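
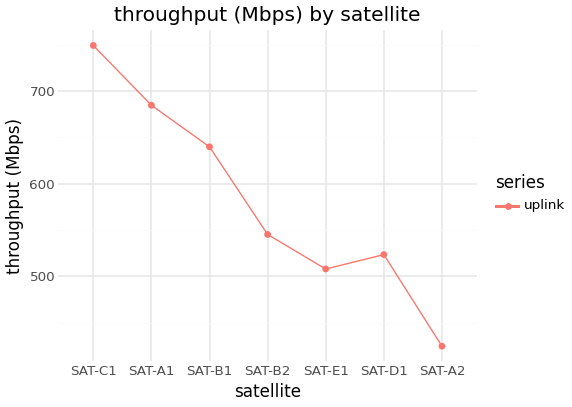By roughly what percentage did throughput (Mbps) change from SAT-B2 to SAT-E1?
≈ -9.1%

SAT-B2 ≈ 550, SAT-E1 ≈ 500; (500 − 550) / 550 ≈ -9.1%.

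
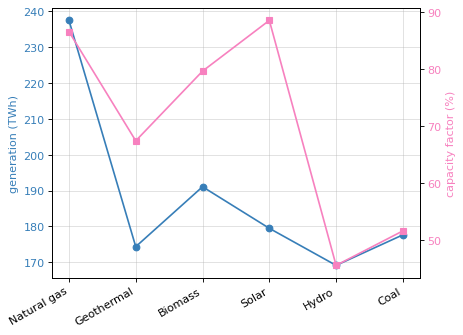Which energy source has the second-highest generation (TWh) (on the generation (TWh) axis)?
Top 3 (on the generation (TWh) axis): Natural gas ≈ 240, Biomass ≈ 190, Solar ≈ 180.

Biomass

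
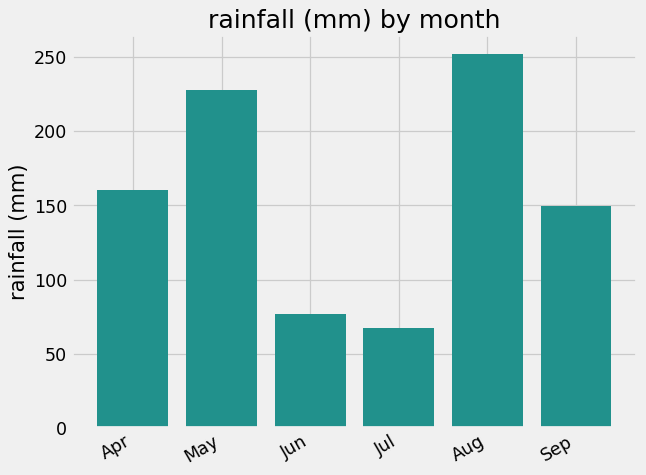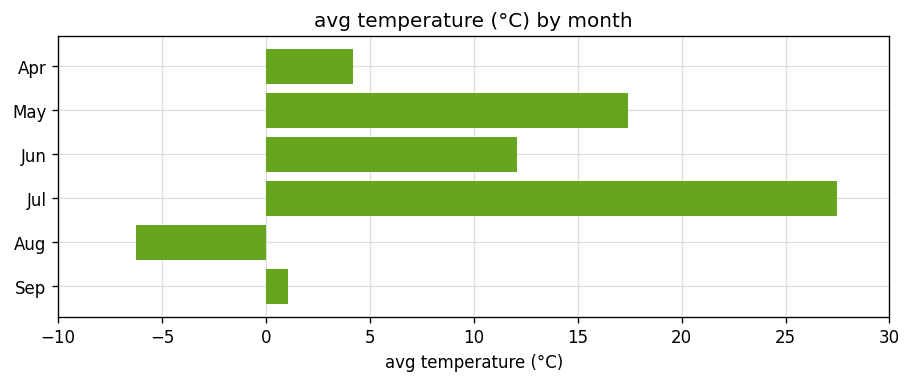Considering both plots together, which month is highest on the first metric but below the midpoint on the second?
Aug

Chart 2 median avg temperature (°C) ≈ 10; below-median months: Apr, Aug, Sep. Among those, Aug has the highest rainfall (mm) (≈ 250).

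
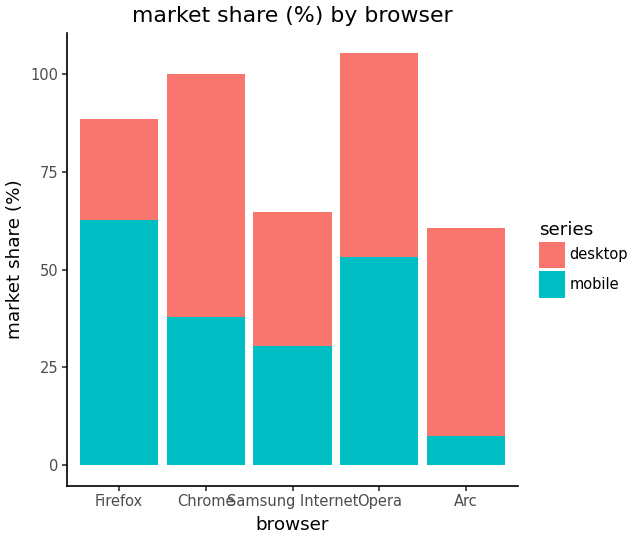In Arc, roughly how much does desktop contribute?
≈ 50

desktop top ≈ 60, bottom ≈ 10; segment ≈ 50.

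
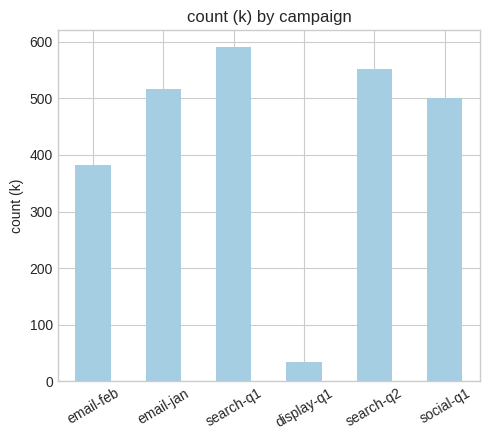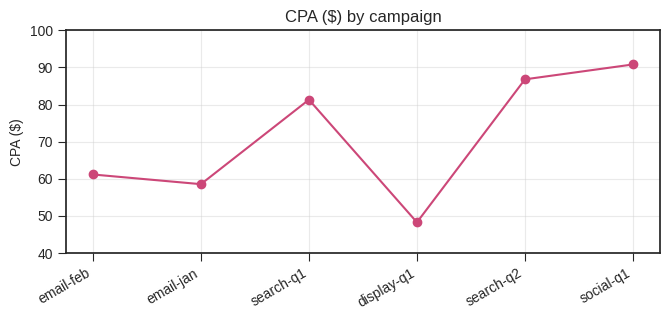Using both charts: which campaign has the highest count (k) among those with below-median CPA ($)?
email-jan

Chart 2 median CPA ($) ≈ 70; below-median campaigns: email-feb, email-jan, display-q1. Among those, email-jan has the highest count (k) (≈ 500).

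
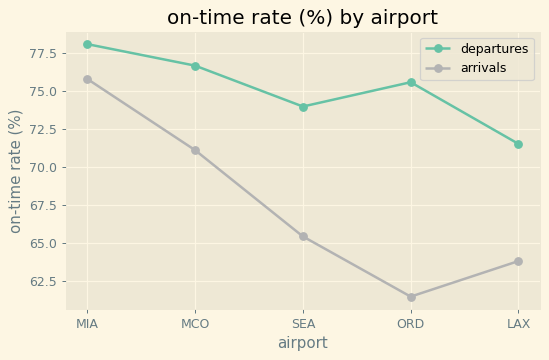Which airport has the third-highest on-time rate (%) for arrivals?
SEA

Top 4 for arrivals: MIA ≈ 76, MCO ≈ 72, SEA ≈ 66, LAX ≈ 64.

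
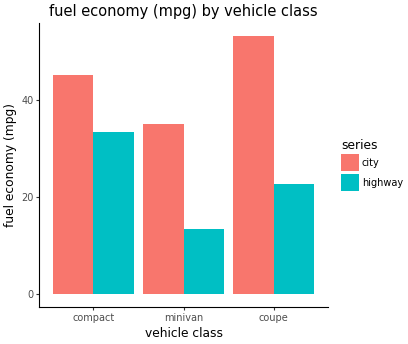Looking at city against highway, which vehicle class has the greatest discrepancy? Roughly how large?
coupe: city ≈ 55, highway ≈ 25 → gap ≈ 30. Next-largest (minivan) is only ≈ 20.

coupe, ≈ 30 mpg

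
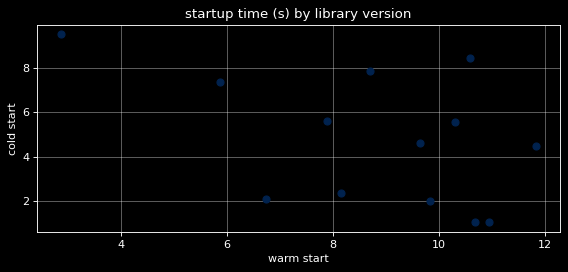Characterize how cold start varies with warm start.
Points are negatively correlated; moderate (|r| ≈ 0.5).

negative, moderate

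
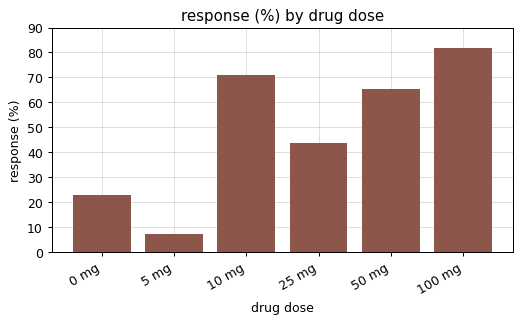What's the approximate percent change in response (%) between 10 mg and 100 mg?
≈ +14.3%

10 mg ≈ 70, 100 mg ≈ 80; (80 − 70) / 70 ≈ +14.3%.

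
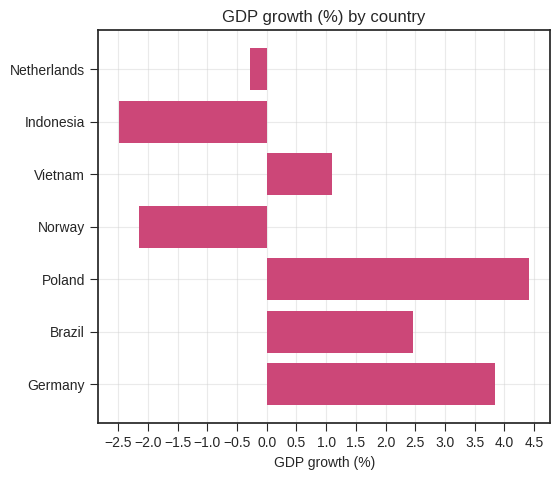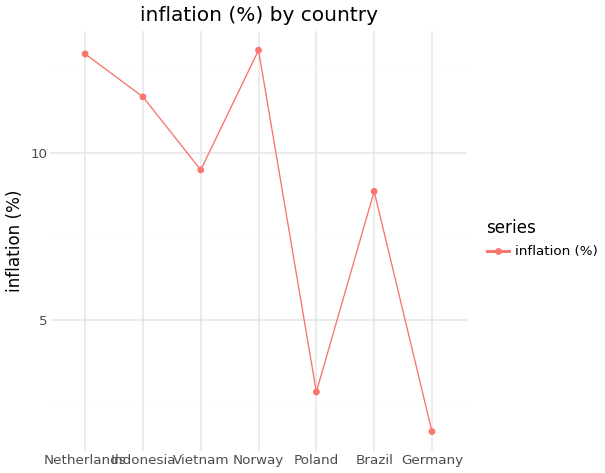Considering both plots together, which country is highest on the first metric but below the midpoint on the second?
Chart 2 median inflation (%) ≈ 10; below-median countries: Poland, Brazil, Germany. Among those, Poland has the highest GDP growth (%) (≈ 4.5).

Poland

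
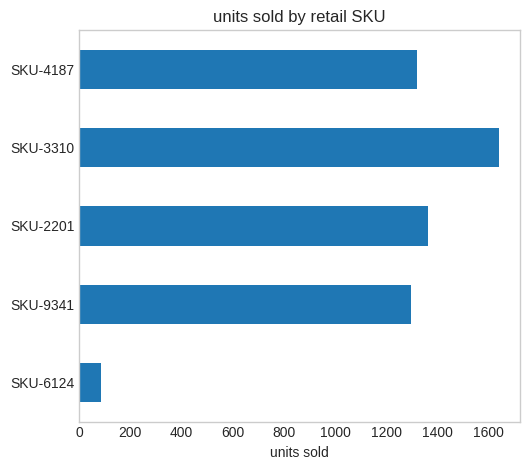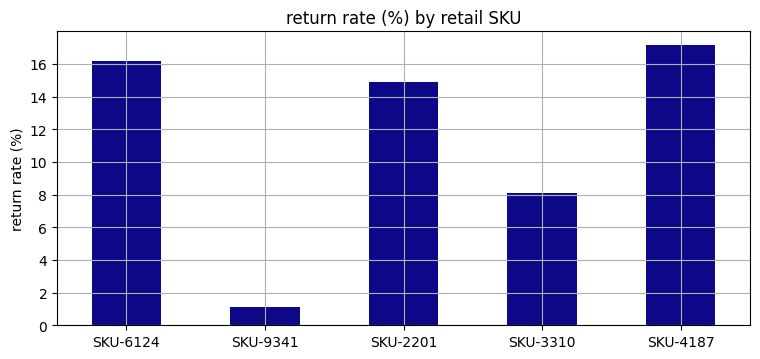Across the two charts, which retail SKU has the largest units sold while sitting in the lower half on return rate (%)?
Chart 2 median return rate (%) ≈ 14; below-median retail SKUs: SKU-9341, SKU-3310. Among those, SKU-3310 has the highest units sold (≈ 1600).

SKU-3310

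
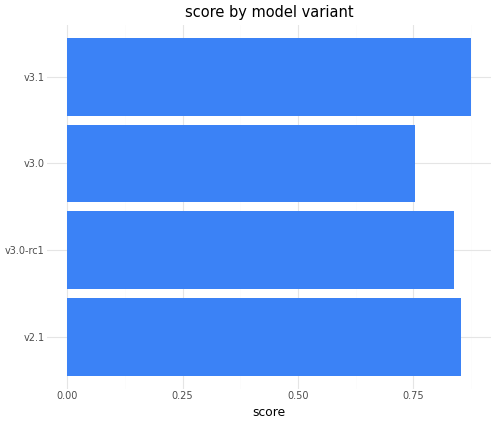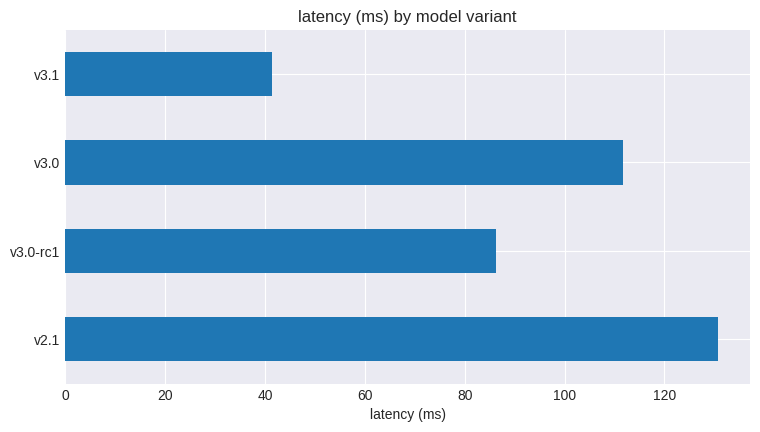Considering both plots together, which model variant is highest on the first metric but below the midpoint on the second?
v3.1

Chart 2 median latency (ms) ≈ 100; below-median model variants: v3.0-rc1, v3.1. Among those, v3.1 has the highest score (≈ 0.9).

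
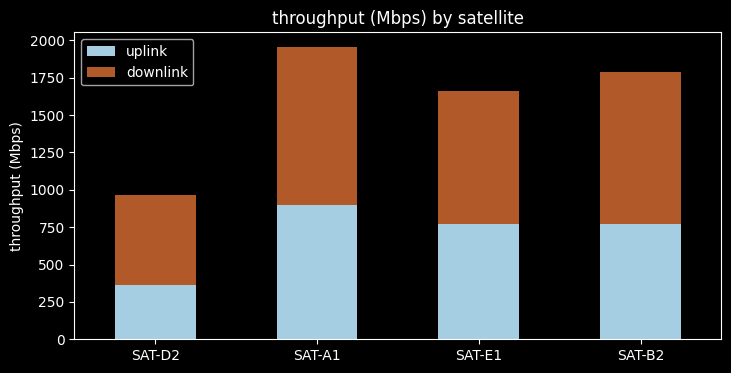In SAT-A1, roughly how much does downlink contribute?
downlink top ≈ 2000, bottom ≈ 800; segment ≈ 1200.

≈ 1200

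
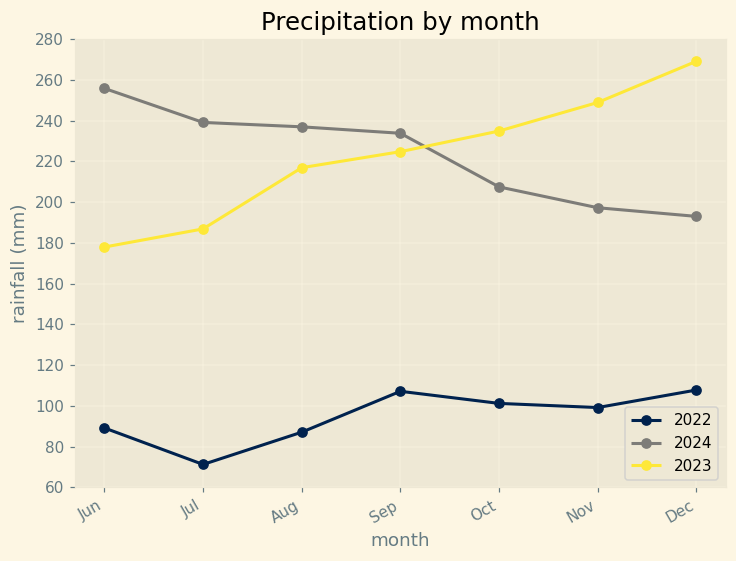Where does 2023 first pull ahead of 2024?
Sep: 2023 ≈ 220 vs 2024 ≈ 240 (not yet); Oct: 2023 ≈ 240 vs 2024 ≈ 200 (first crossover).

Oct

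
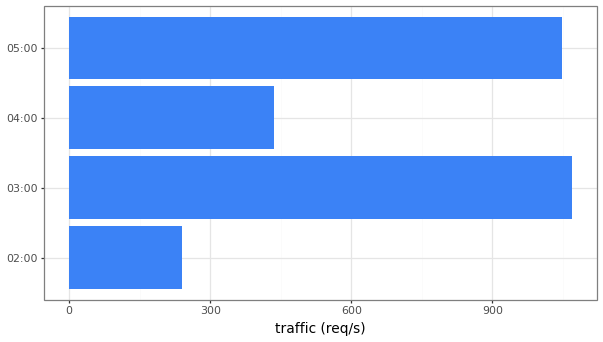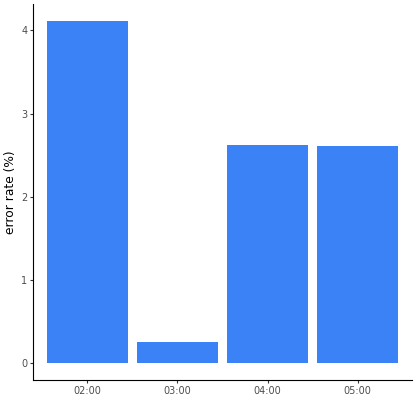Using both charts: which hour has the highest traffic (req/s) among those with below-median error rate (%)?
03:00

Chart 2 median error rate (%) ≈ 2.5; below-median hours: 03:00, 05:00. Among those, 03:00 has the highest traffic (req/s) (≈ 1100).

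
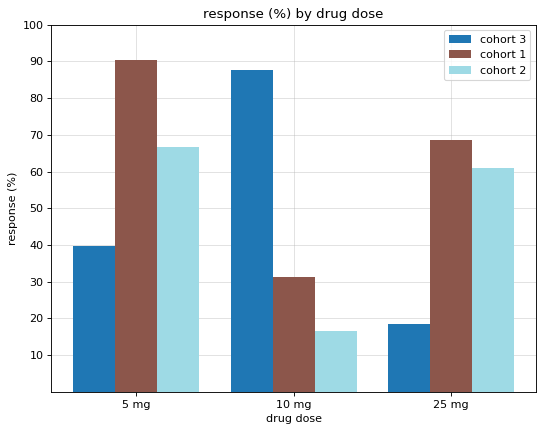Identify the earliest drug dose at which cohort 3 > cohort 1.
5 mg: cohort 3 ≈ 40 vs cohort 1 ≈ 90 (not yet); 10 mg: cohort 3 ≈ 90 vs cohort 1 ≈ 30 (first crossover).

10 mg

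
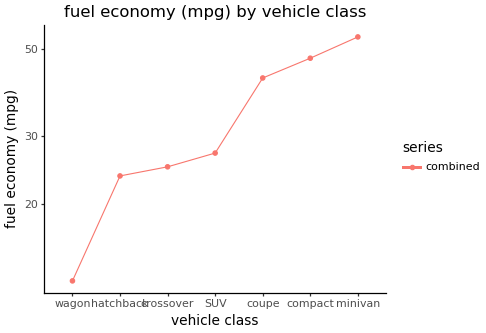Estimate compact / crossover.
compact ≈ 45, crossover ≈ 25; 45/25 ≈ 1.8.

≈ 1.8×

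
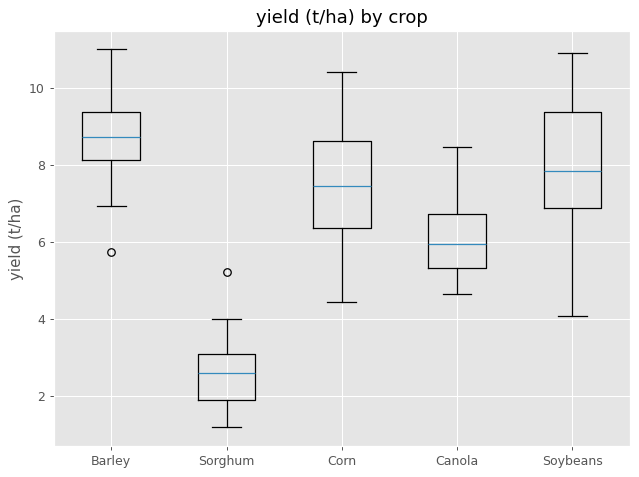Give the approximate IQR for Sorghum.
Q3 ≈ 3.0, Q1 ≈ 2.0; IQR ≈ 1.0.

≈ 1.0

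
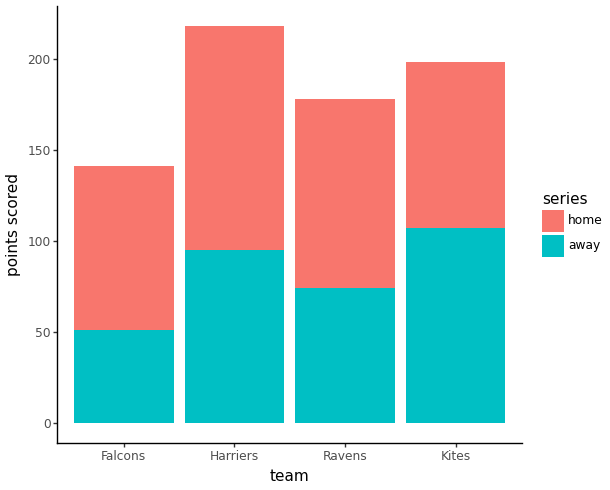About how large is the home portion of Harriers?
≈ 120

home top ≈ 220, bottom ≈ 100; segment ≈ 120.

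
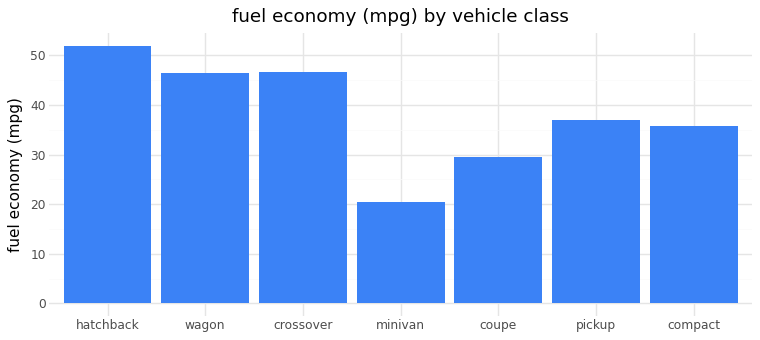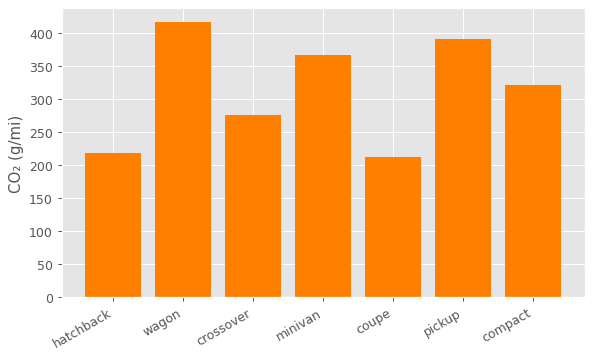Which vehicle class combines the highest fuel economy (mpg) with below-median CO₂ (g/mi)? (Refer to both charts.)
hatchback

Chart 2 median CO₂ (g/mi) ≈ 300; below-median vehicle classes: hatchback, crossover, coupe. Among those, hatchback has the highest fuel economy (mpg) (≈ 50).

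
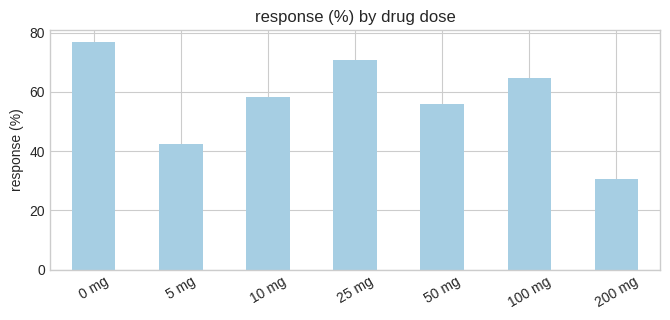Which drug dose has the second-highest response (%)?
Top 3: 0 mg ≈ 80, 25 mg ≈ 70, 100 mg ≈ 60.

25 mg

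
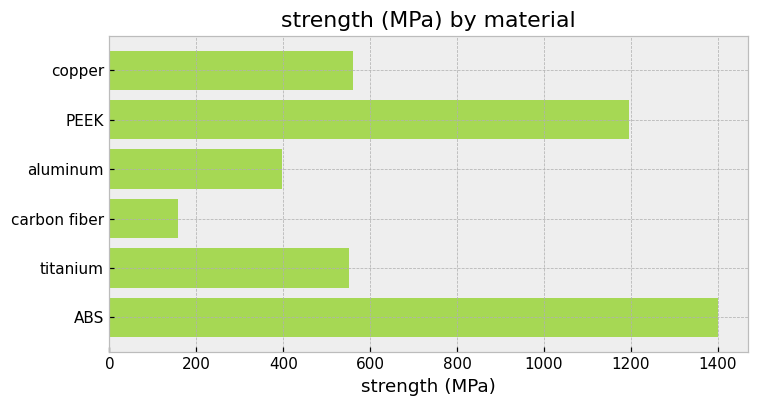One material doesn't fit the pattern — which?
ABS ≈ 1400; the rest sit between ≈ 200 and ≈ 1200.

ABS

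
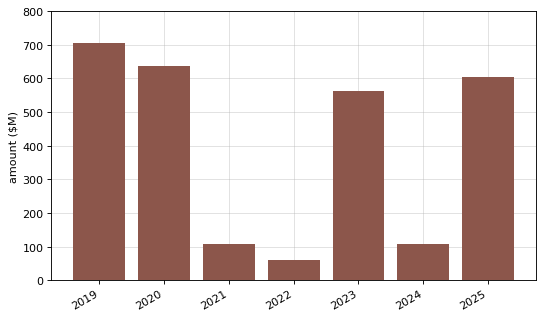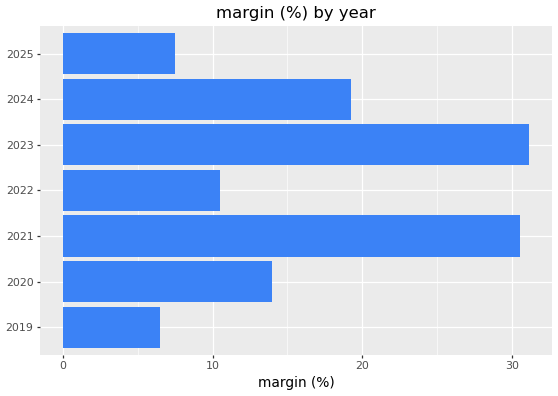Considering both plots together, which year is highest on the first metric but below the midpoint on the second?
2019

Chart 2 median margin (%) ≈ 15; below-median years: 2019, 2022, 2025. Among those, 2019 has the highest amount ($M) (≈ 700).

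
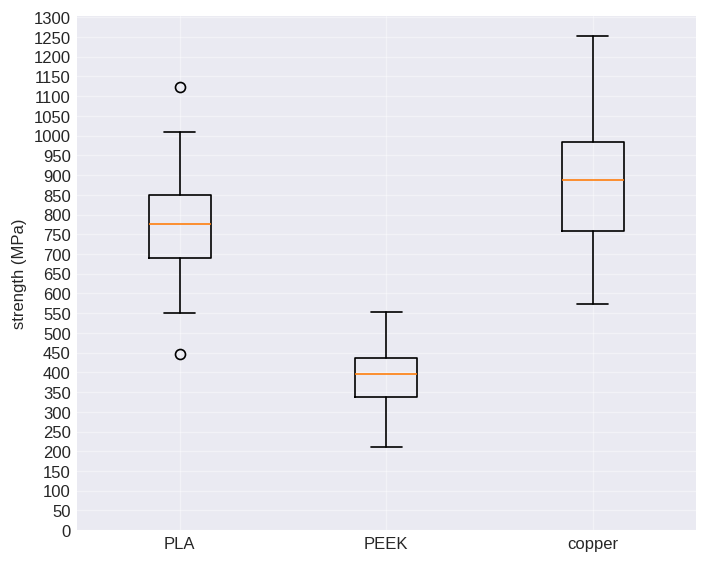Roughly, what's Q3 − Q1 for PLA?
Q3 ≈ 850, Q1 ≈ 700; IQR ≈ 150.

≈ 150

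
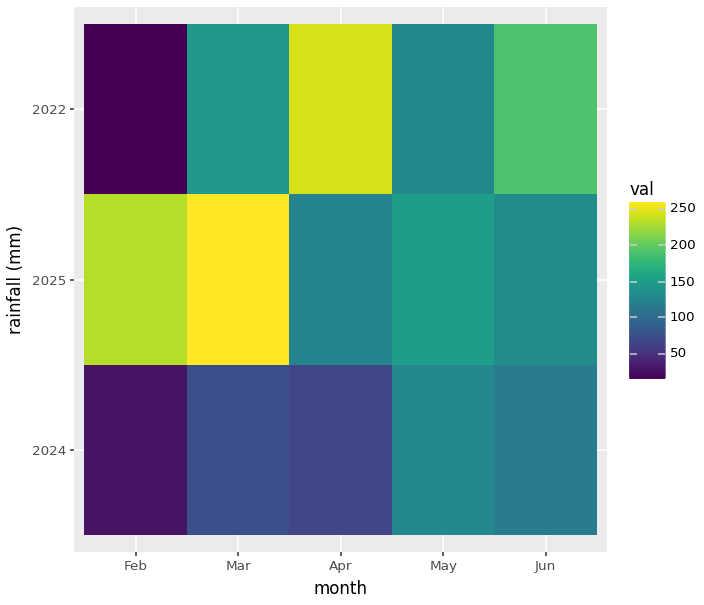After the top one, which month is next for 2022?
Top 3 for 2022: Apr ≈ 250, Jun ≈ 200, Mar ≈ 150.

Jun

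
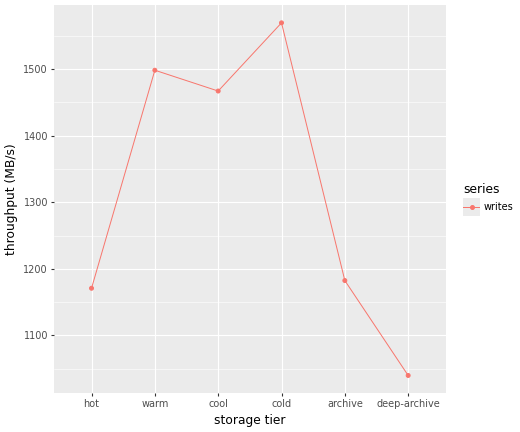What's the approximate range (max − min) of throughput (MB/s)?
≈ 500

Max cold ≈ 1550, min deep-archive ≈ 1050; range ≈ 500.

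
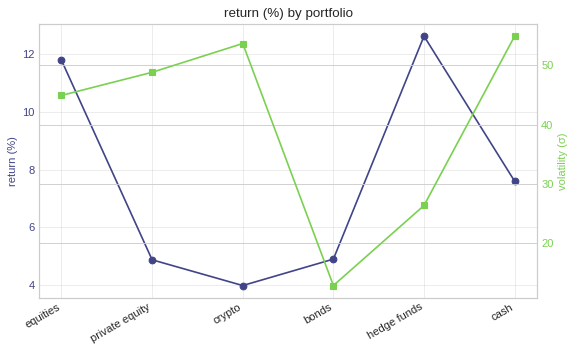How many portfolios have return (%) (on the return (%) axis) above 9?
Above 9: equities, hedge funds.

2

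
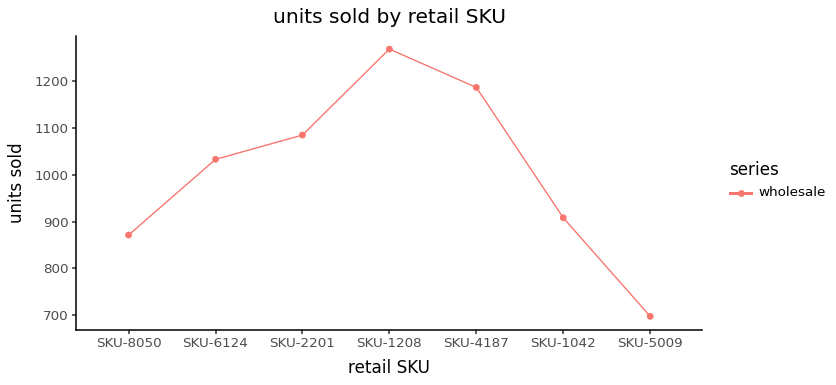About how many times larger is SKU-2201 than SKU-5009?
SKU-2201 ≈ 1100, SKU-5009 ≈ 700; 1100/700 ≈ 1.57.

≈ 1.57×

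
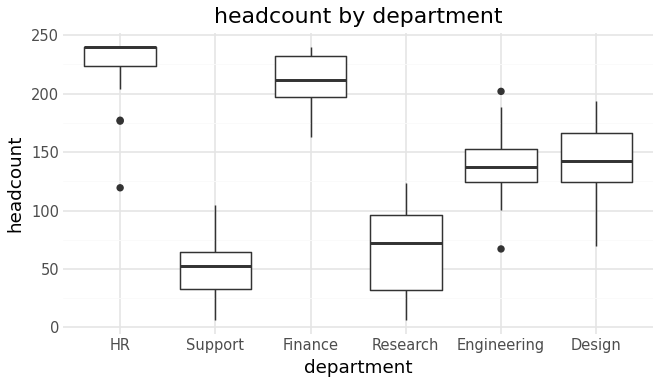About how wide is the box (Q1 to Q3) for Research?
Q3 ≈ 100, Q1 ≈ 40; IQR ≈ 60.

≈ 60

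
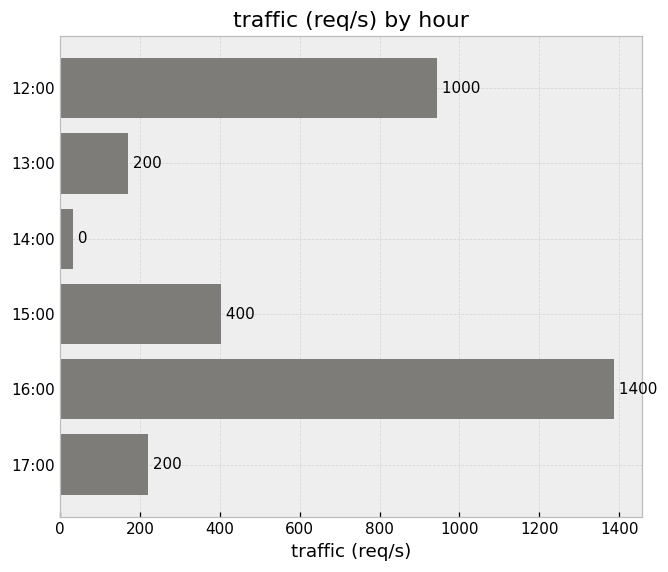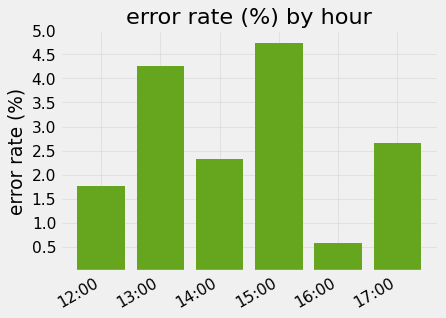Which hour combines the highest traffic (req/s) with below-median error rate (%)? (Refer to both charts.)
16:00

Chart 2 median error rate (%) ≈ 2.5; below-median hours: 12:00, 14:00, 16:00. Among those, 16:00 has the highest traffic (req/s) (≈ 1400).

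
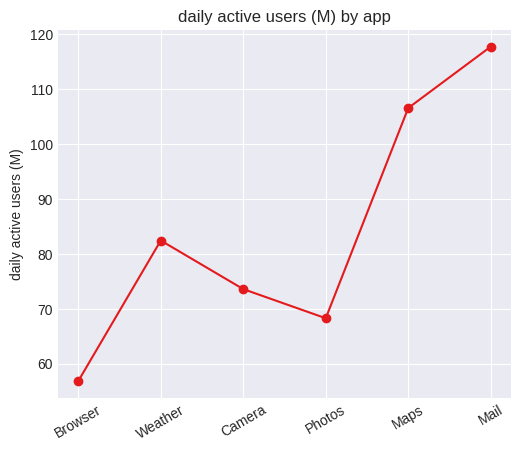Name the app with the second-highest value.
Maps

Top 3: Mail ≈ 120, Maps ≈ 110, Weather ≈ 80.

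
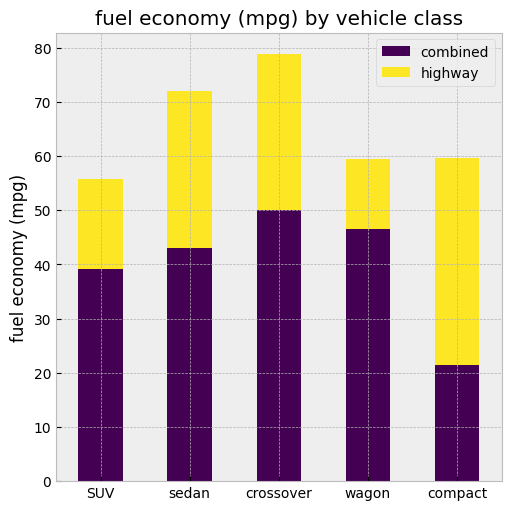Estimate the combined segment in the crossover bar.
combined top ≈ 50, bottom ≈ 0; segment ≈ 50.

≈ 50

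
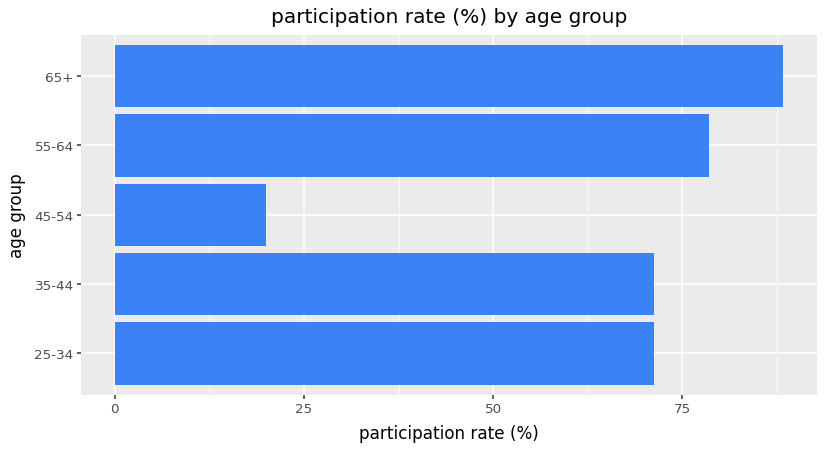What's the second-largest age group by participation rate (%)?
Top 3: 65+ ≈ 90, 55-64 ≈ 80, 25-34 ≈ 70.

55-64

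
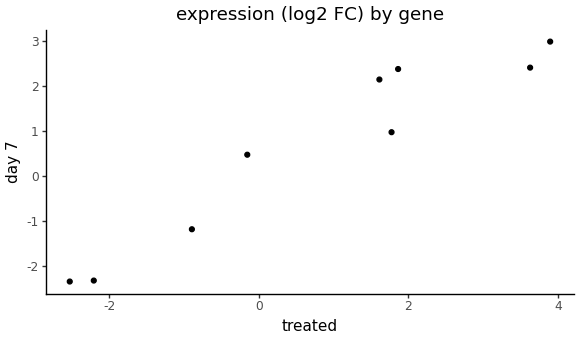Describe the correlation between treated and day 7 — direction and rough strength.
positive, strong

Points are positively correlated; strong (|r| ≈ 1.0).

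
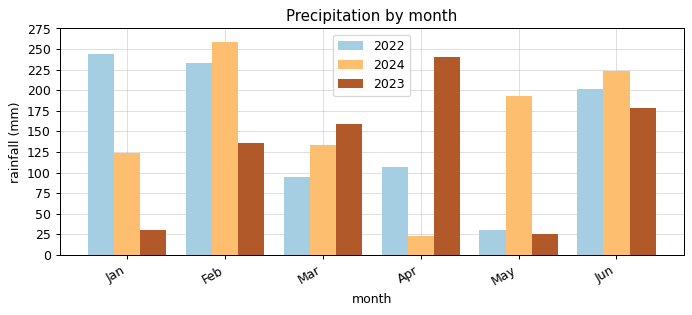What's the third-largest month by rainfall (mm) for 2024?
Top 4 for 2024: Feb ≈ 250, Jun ≈ 225, May ≈ 200, Mar ≈ 125.

May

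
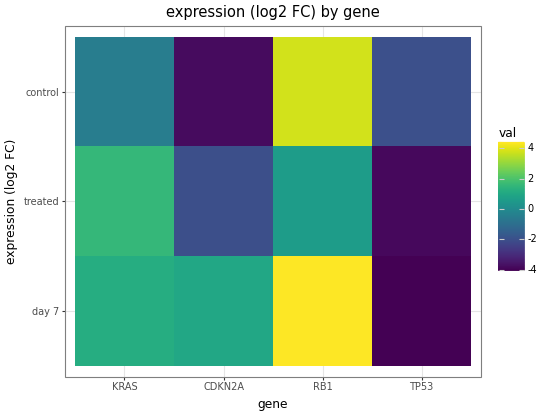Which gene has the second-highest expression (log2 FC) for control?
Top 3 for control: RB1 ≈ 4, KRAS ≈ 0, TP53 ≈ -2.

KRAS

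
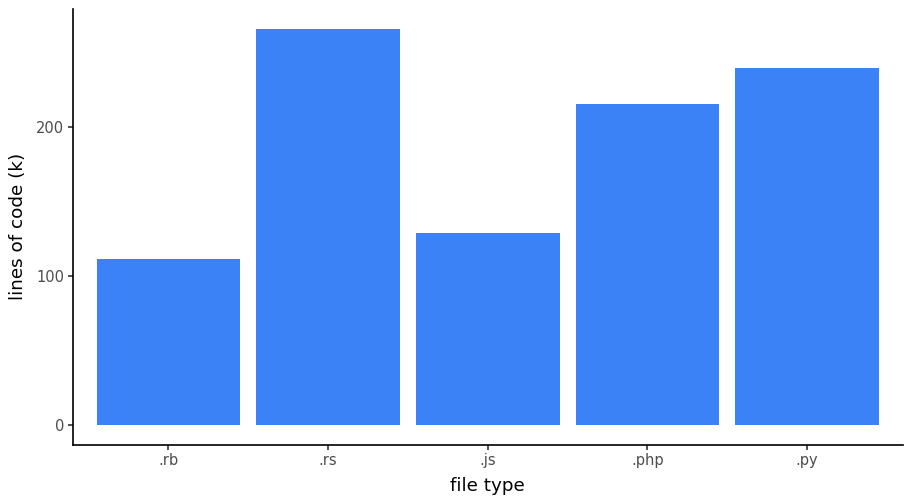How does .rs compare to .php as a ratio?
≈ 1.22×

.rs ≈ 275, .php ≈ 225; 275/225 ≈ 1.22.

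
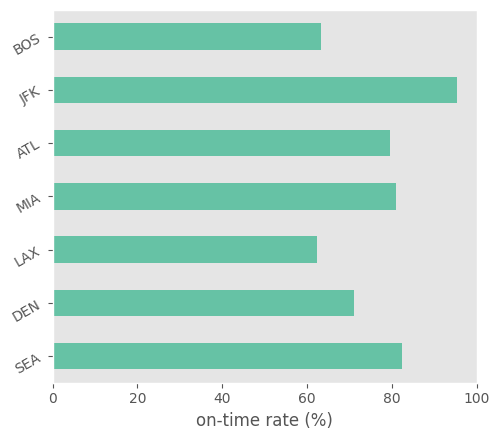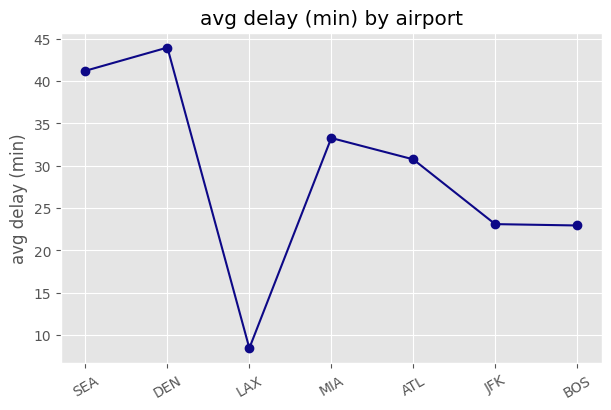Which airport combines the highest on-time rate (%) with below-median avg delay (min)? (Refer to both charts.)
Chart 2 median avg delay (min) ≈ 30; below-median airports: LAX, JFK, BOS. Among those, JFK has the highest on-time rate (%) (≈ 100).

JFK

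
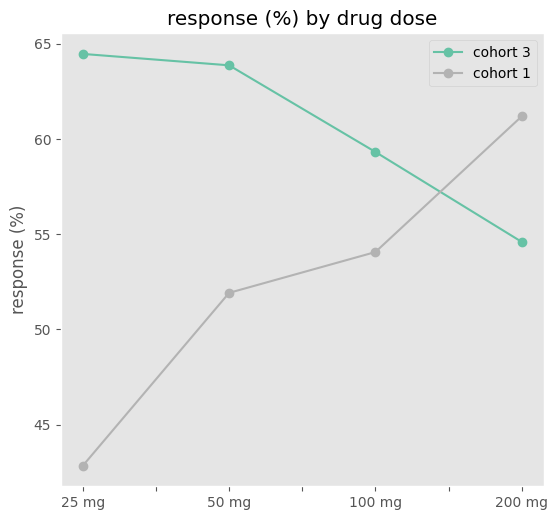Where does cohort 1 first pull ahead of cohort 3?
200 mg

100 mg: cohort 1 ≈ 54 vs cohort 3 ≈ 60 (not yet); 200 mg: cohort 1 ≈ 62 vs cohort 3 ≈ 54 (first crossover).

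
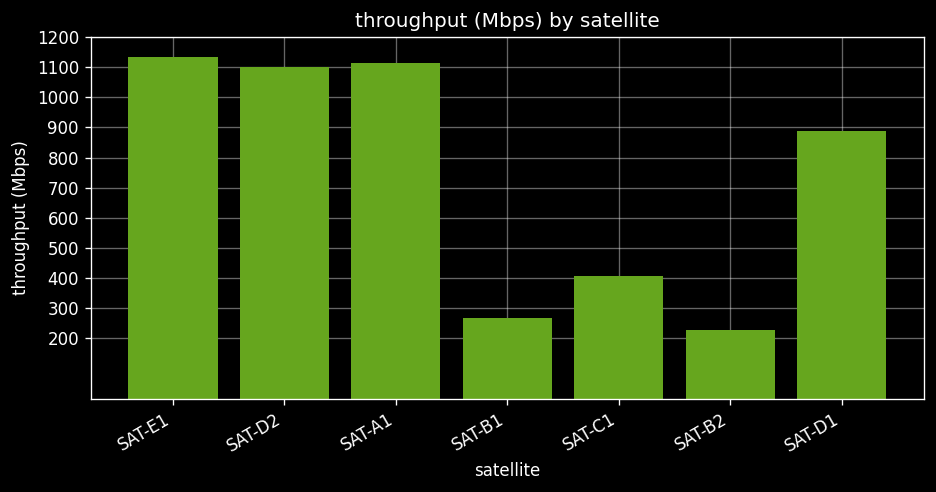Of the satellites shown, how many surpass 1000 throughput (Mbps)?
3

Above 1000: SAT-E1, SAT-D2, SAT-A1.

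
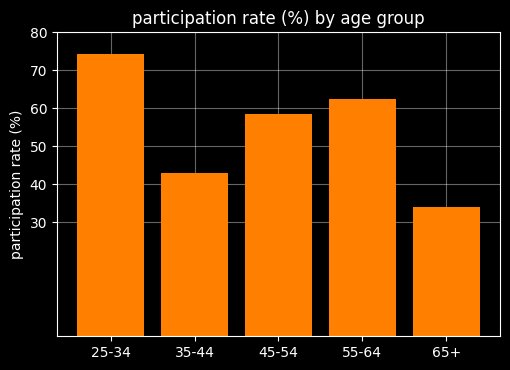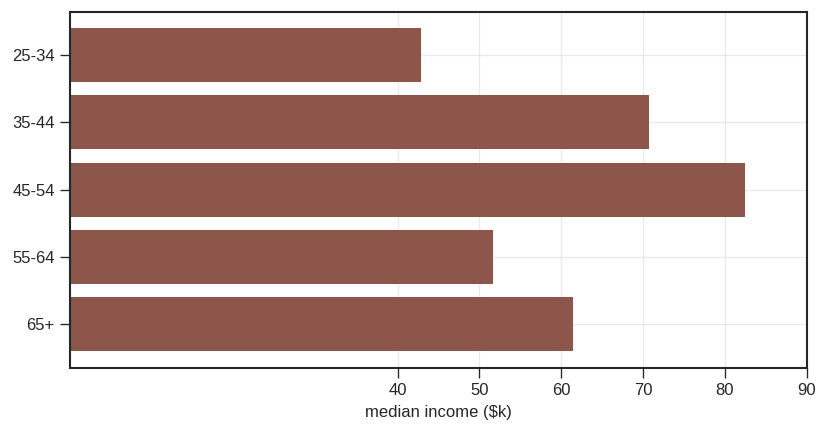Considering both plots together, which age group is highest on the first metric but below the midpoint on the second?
25-34

Chart 2 median median income ($k) ≈ 60; below-median age groups: 25-34, 55-64. Among those, 25-34 has the highest participation rate (%) (≈ 70).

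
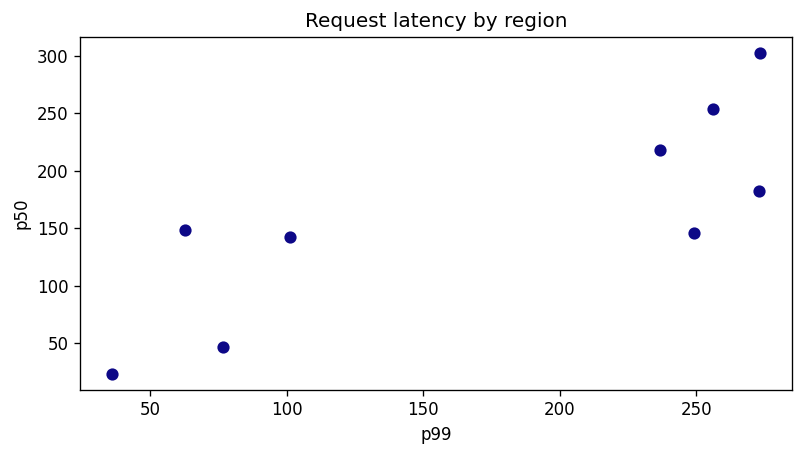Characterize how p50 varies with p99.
positive, strong

Points are positively correlated; strong (|r| ≈ 0.8).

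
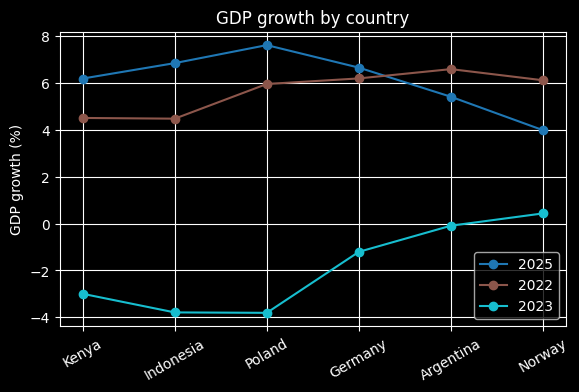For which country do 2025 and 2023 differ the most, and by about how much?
Poland, ≈ 12 %

Poland: 2025 ≈ 8, 2023 ≈ -4 → gap ≈ 12. Next-largest (Indonesia) is only ≈ 11.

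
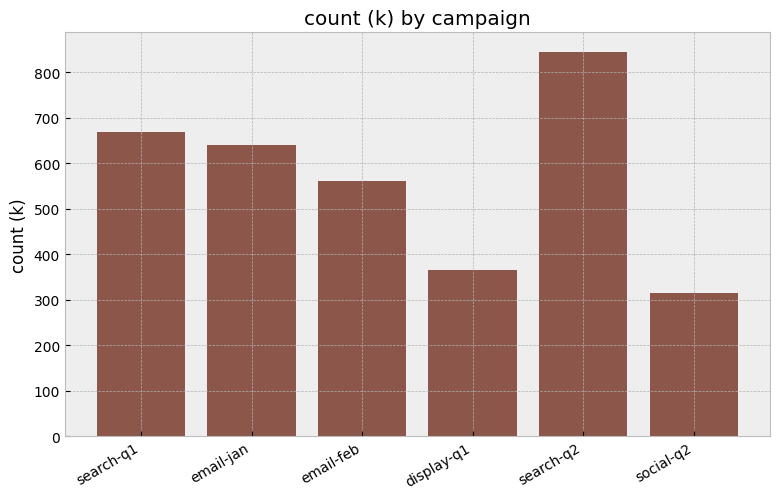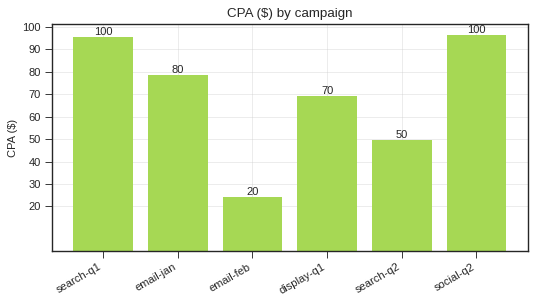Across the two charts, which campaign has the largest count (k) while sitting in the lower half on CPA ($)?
Chart 2 median CPA ($) ≈ 70; below-median campaigns: email-feb, display-q1, search-q2. Among those, search-q2 has the highest count (k) (≈ 800).

search-q2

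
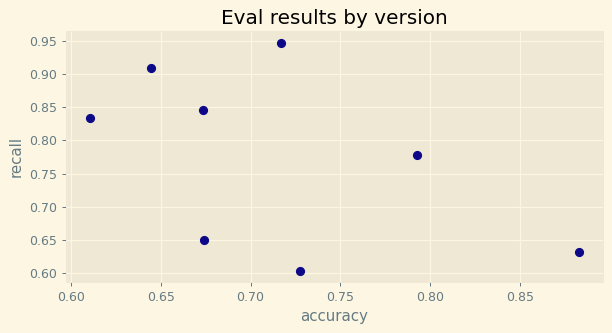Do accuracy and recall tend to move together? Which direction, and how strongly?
Points are negatively correlated; moderate (|r| ≈ 0.5).

negative, moderate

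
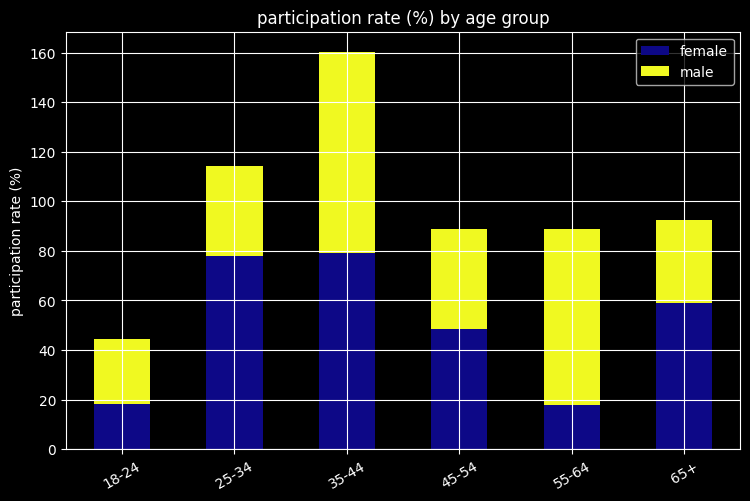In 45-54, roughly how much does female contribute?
female top ≈ 40, bottom ≈ 0; segment ≈ 40.

≈ 40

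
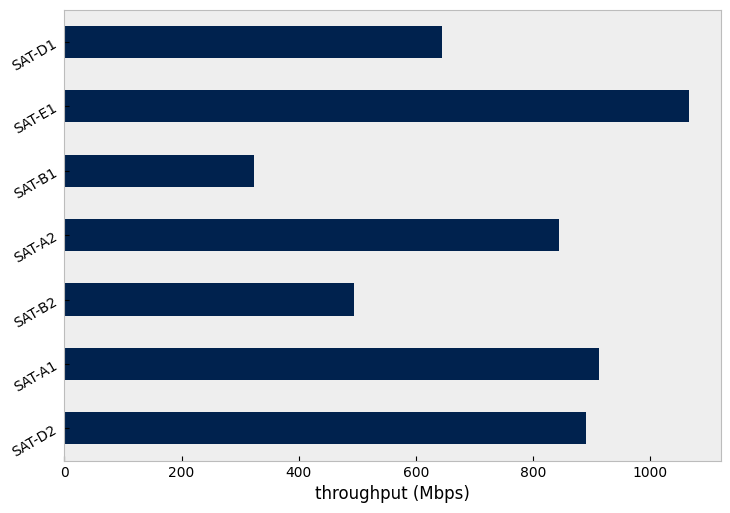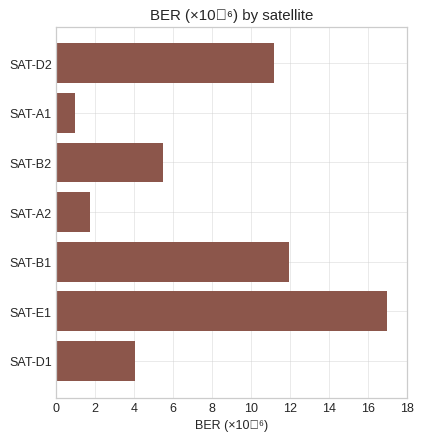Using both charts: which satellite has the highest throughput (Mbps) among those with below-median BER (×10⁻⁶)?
Chart 2 median BER (×10⁻⁶) ≈ 6; below-median satellites: SAT-A1, SAT-A2, SAT-D1. Among those, SAT-A1 has the highest throughput (Mbps) (≈ 900).

SAT-A1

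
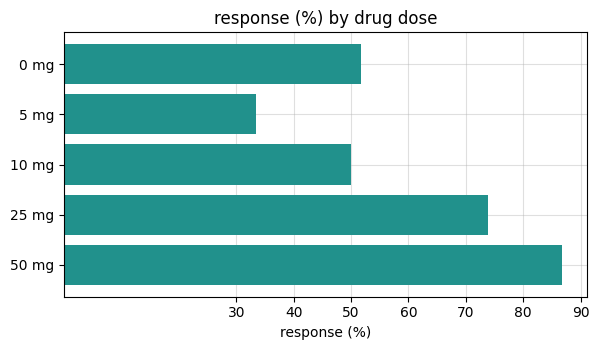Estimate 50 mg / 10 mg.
50 mg ≈ 90, 10 mg ≈ 50; 90/50 ≈ 1.8.

≈ 1.8×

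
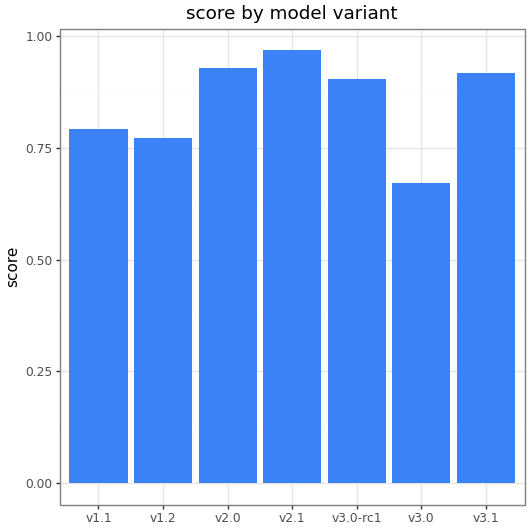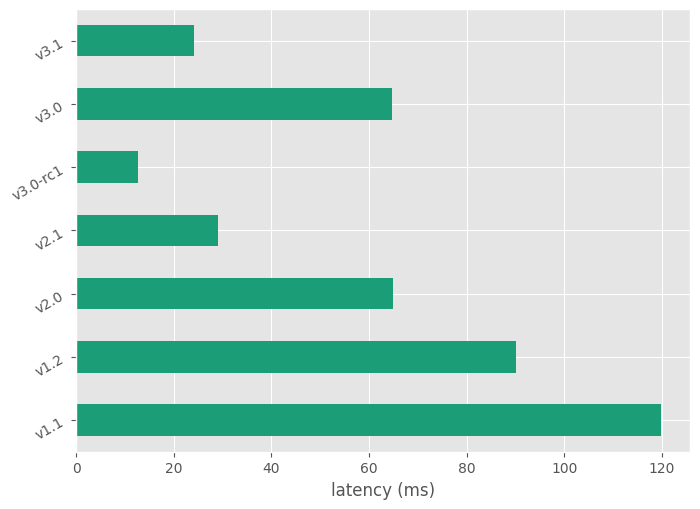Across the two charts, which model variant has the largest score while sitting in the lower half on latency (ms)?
Chart 2 median latency (ms) ≈ 60; below-median model variants: v2.1, v3.0-rc1, v3.1. Among those, v2.1 has the highest score (≈ 1).

v2.1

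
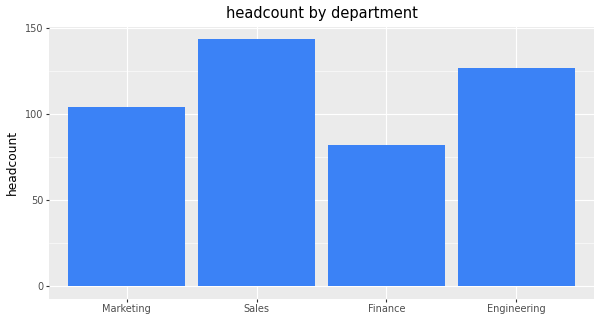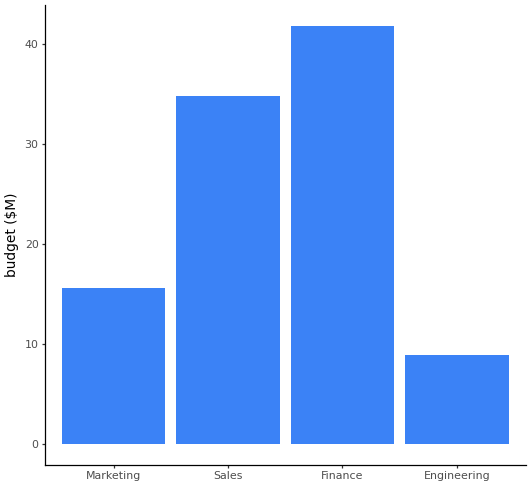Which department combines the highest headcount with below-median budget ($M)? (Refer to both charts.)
Chart 2 median budget ($M) ≈ 25; below-median departments: Marketing, Engineering. Among those, Engineering has the highest headcount (≈ 120).

Engineering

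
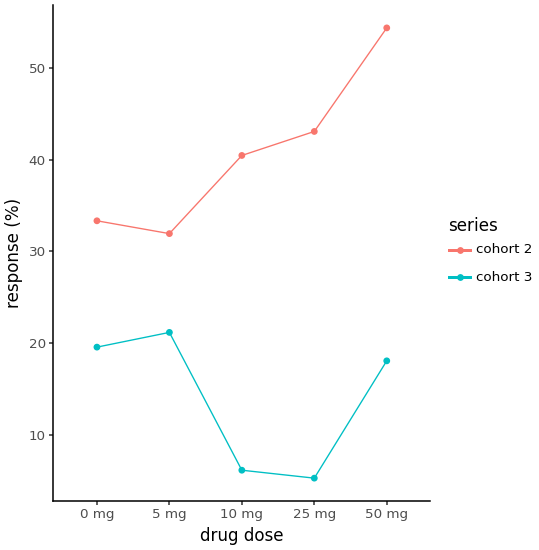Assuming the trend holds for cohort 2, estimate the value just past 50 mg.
Last three: 40, 45, 55 → slope ≈ 7.5/step → next ≈ 62.5.

≈ 62.5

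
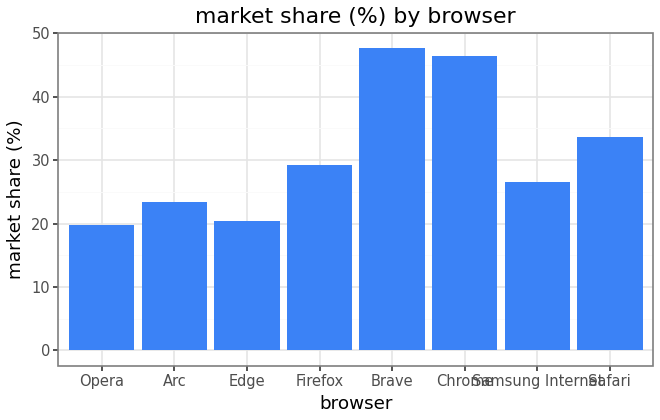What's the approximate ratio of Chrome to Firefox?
Chrome ≈ 45, Firefox ≈ 30; 45/30 ≈ 1.5.

≈ 1.5×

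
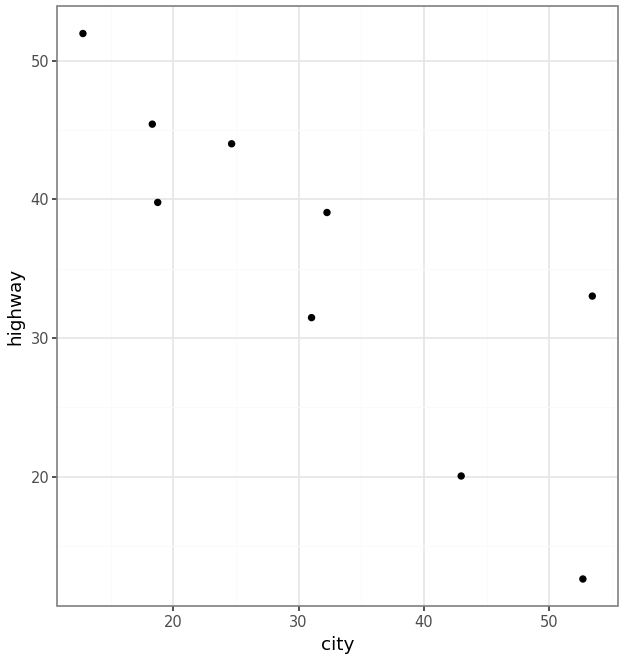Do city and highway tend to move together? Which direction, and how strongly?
negative, strong

Points are negatively correlated; strong (|r| ≈ 0.8).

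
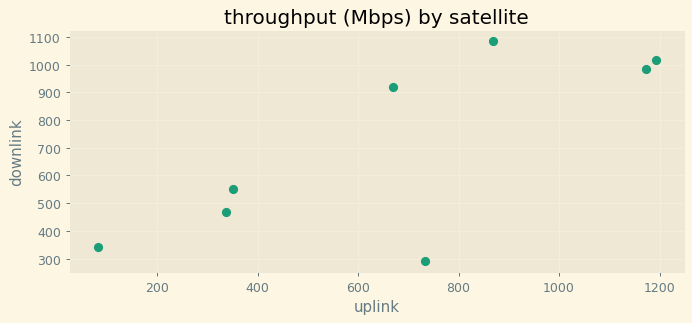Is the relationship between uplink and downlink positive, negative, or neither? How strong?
positive, strong

Points are positively correlated; strong (|r| ≈ 0.8).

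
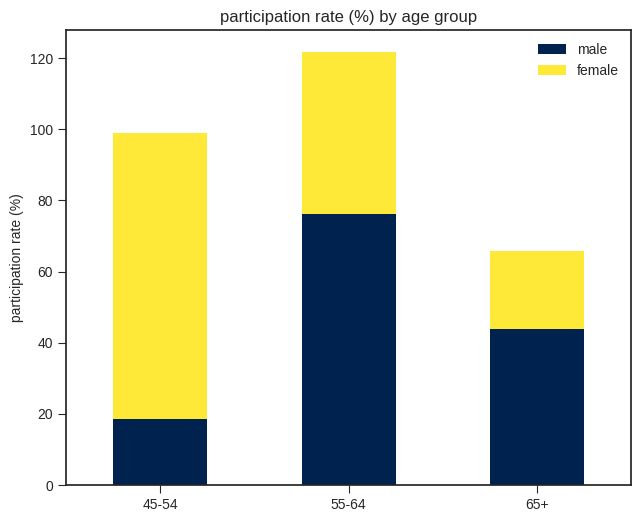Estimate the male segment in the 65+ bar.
male top ≈ 40, bottom ≈ 0; segment ≈ 40.

≈ 40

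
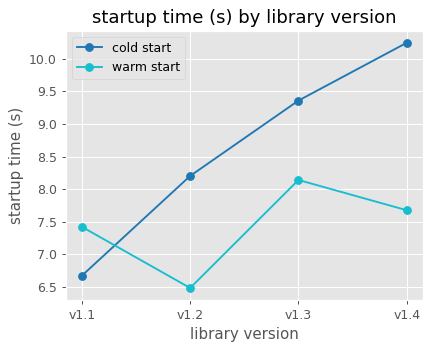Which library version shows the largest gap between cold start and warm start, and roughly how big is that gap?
v1.4: cold start ≈ 10.0, warm start ≈ 7.5 → gap ≈ 2.5. Next-largest (v1.2) is only ≈ 1.5.

v1.4, ≈ 2.5 s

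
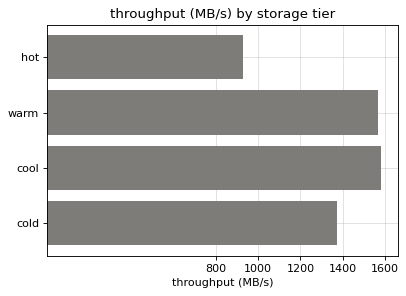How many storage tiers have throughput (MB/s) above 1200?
Above 1200: warm, cool, cold.

3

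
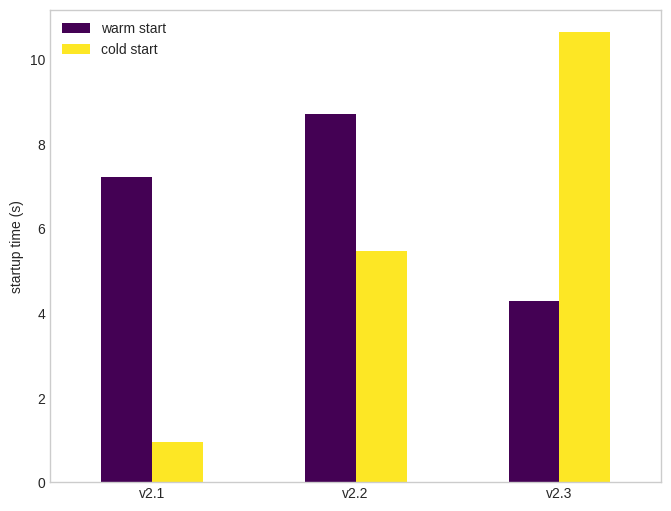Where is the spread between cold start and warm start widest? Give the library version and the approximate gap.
v2.3, ≈ 7 s

v2.3: cold start ≈ 11, warm start ≈ 4 → gap ≈ 7. Next-largest (v2.1) is only ≈ 6.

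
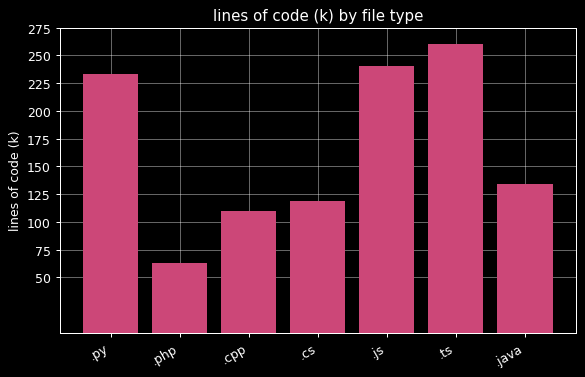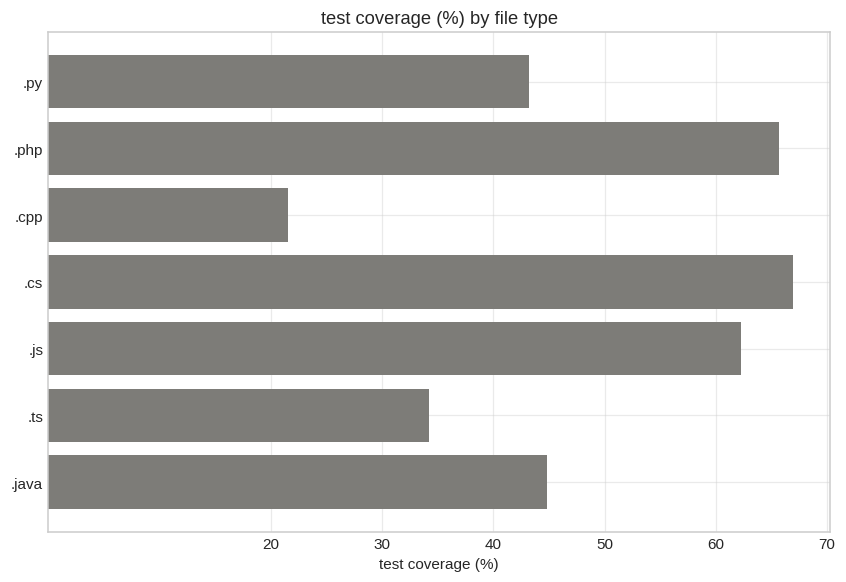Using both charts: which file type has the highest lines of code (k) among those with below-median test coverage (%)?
.ts

Chart 2 median test coverage (%) ≈ 40; below-median file types: .py, .cpp, .ts. Among those, .ts has the highest lines of code (k) (≈ 250).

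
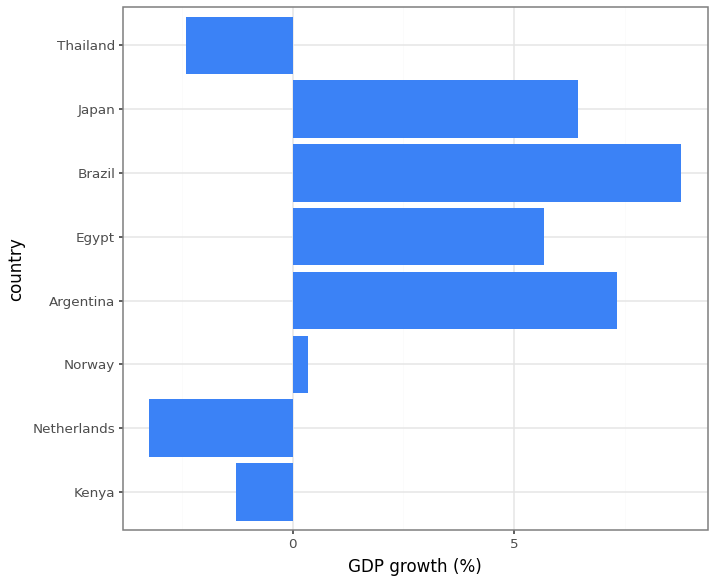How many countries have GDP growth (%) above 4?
Above 4: Argentina, Egypt, Brazil, Japan.

4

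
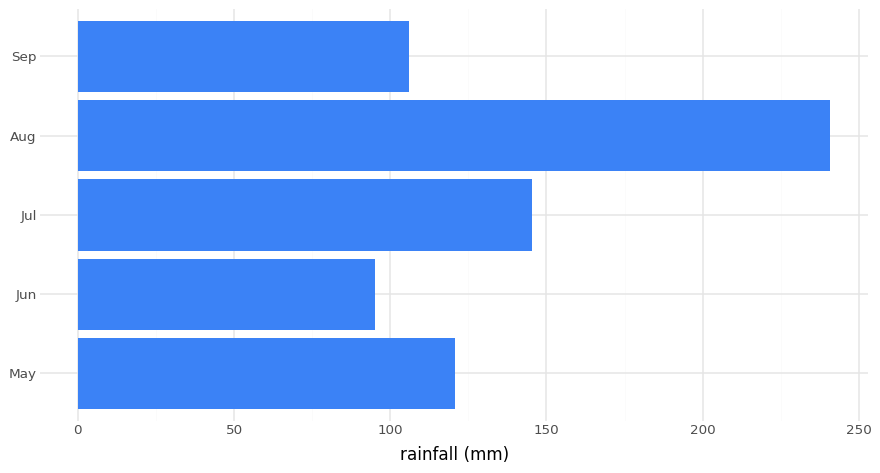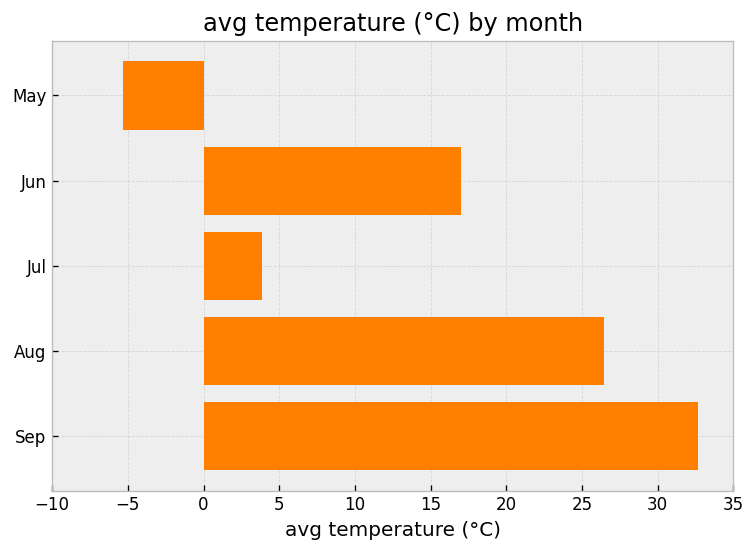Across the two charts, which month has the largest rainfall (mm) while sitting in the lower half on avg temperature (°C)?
Chart 2 median avg temperature (°C) ≈ 15; below-median months: May, Jul. Among those, Jul has the highest rainfall (mm) (≈ 150).

Jul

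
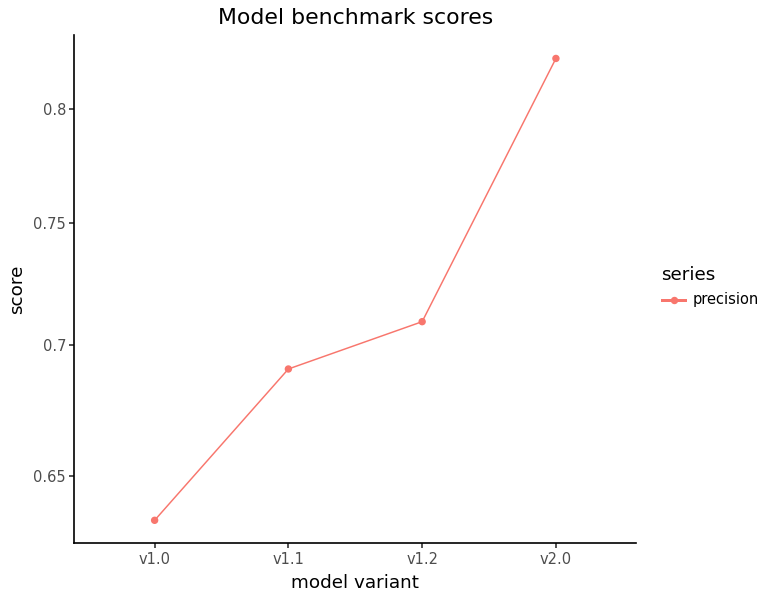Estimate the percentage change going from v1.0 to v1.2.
≈ +9.4%

v1.0 ≈ 0.64, v1.2 ≈ 0.70; (0.70 − 0.64) / 0.64 ≈ +9.4%.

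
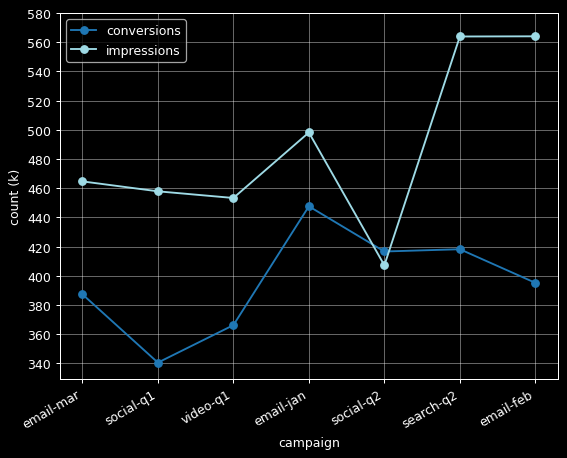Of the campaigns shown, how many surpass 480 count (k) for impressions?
3

Above 480: email-jan, search-q2, email-feb.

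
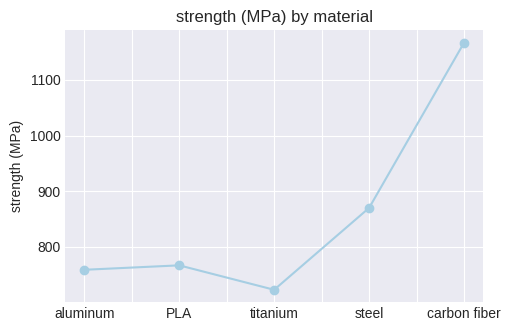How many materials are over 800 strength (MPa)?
2

Above 800: steel, carbon fiber.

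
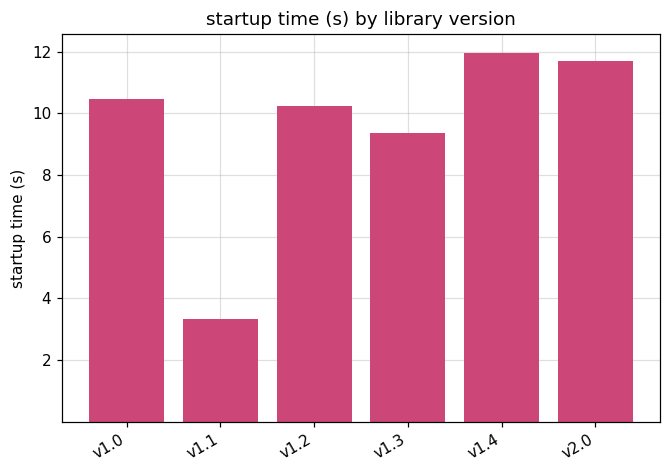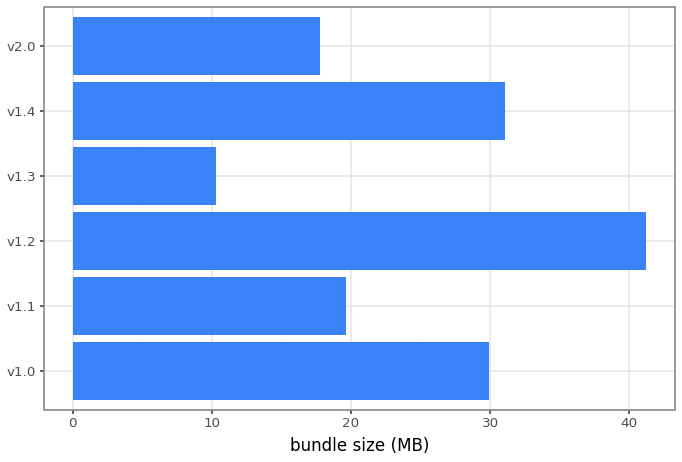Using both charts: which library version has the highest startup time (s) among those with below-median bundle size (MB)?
v2.0

Chart 2 median bundle size (MB) ≈ 25; below-median library versions: v1.1, v1.3, v2.0. Among those, v2.0 has the highest startup time (s) (≈ 12).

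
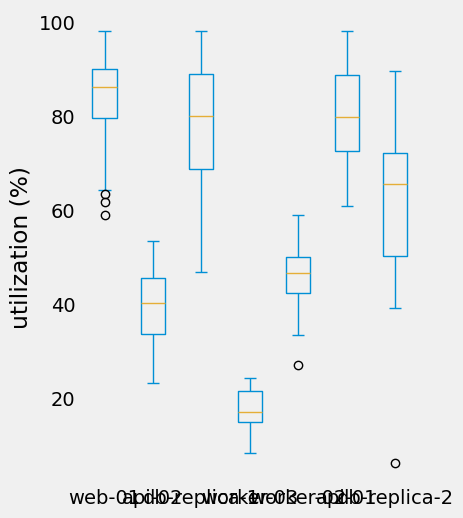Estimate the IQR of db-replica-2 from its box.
≈ 20

Q3 ≈ 70, Q1 ≈ 50; IQR ≈ 20.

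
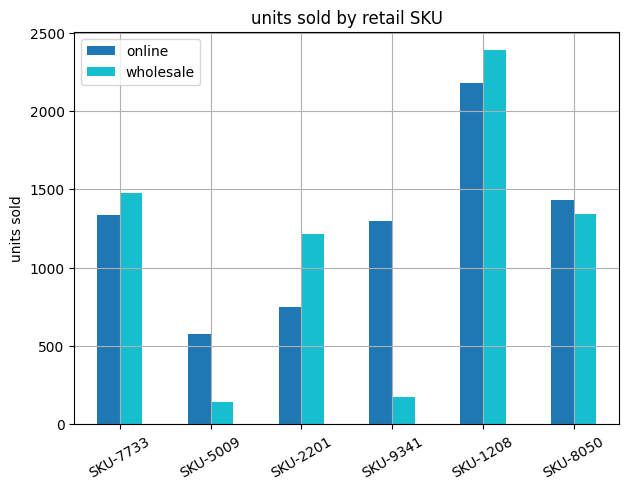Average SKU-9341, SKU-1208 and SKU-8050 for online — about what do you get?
(1200 + 2200 + 1400) / 3 ≈ 1600.

≈ 1600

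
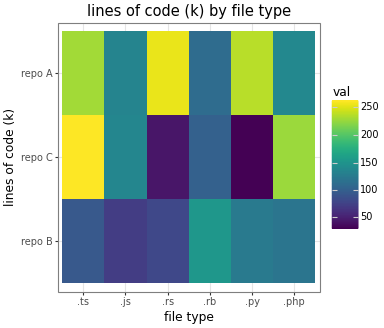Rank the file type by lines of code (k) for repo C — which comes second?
Top 3 for repo C: .ts ≈ 260, .php ≈ 220, .js ≈ 140.

.php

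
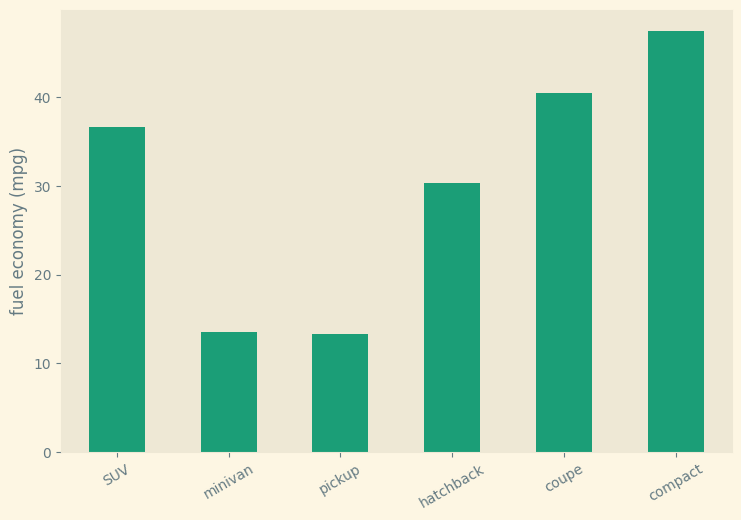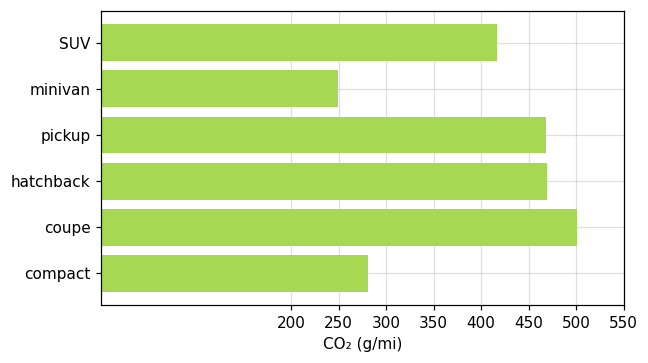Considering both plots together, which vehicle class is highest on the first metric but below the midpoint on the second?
compact

Chart 2 median CO₂ (g/mi) ≈ 450; below-median vehicle classes: SUV, minivan, compact. Among those, compact has the highest fuel economy (mpg) (≈ 50).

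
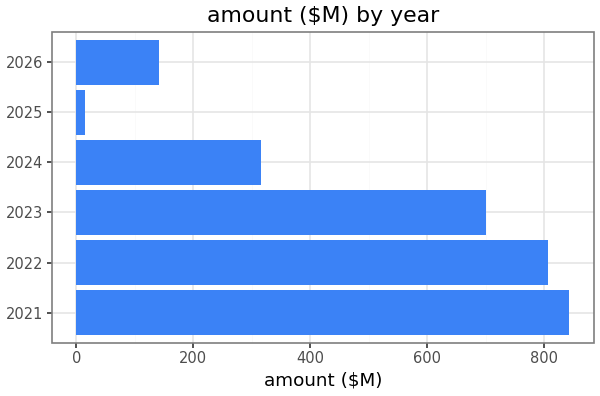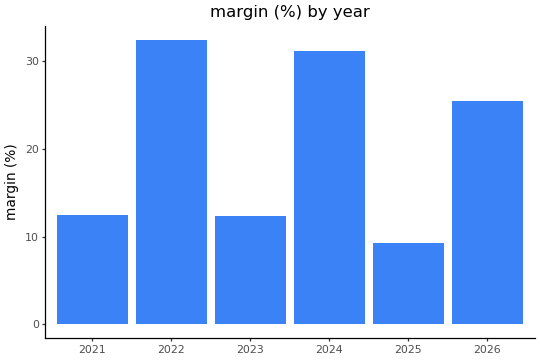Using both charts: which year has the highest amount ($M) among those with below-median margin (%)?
2021

Chart 2 median margin (%) ≈ 20; below-median years: 2021, 2023, 2025. Among those, 2021 has the highest amount ($M) (≈ 800).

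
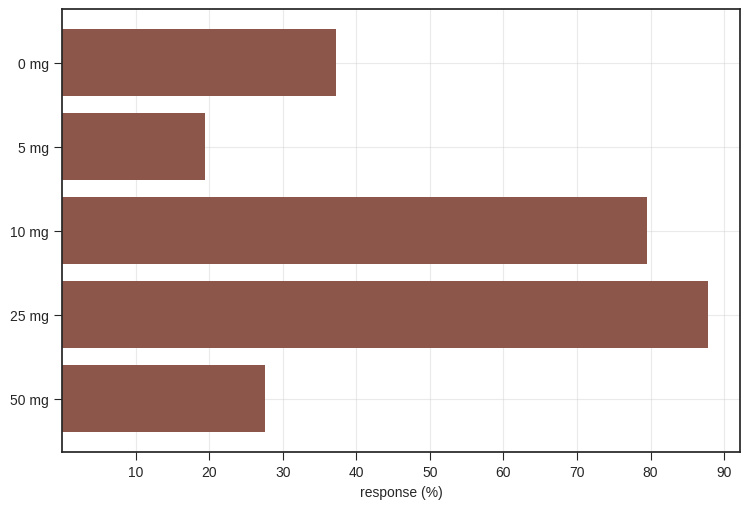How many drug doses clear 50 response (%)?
Above 50: 10 mg, 25 mg.

2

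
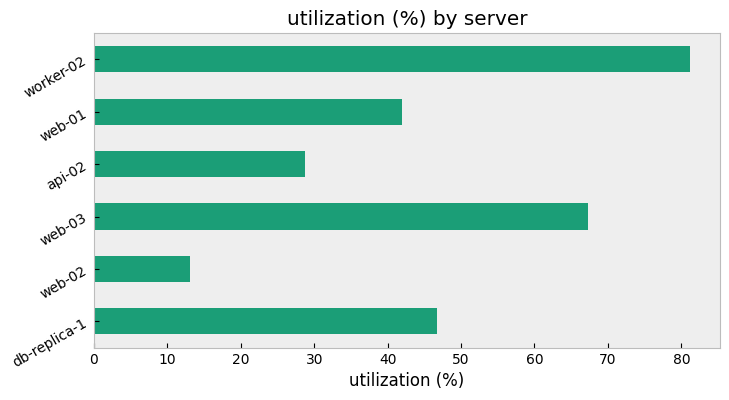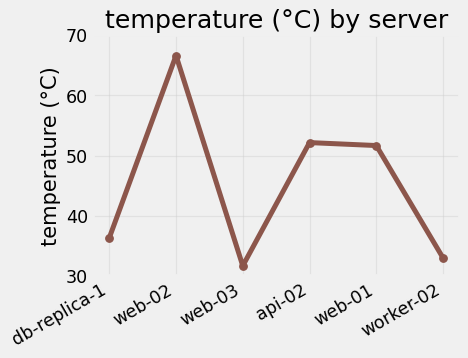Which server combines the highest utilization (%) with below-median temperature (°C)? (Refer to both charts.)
worker-02

Chart 2 median temperature (°C) ≈ 40; below-median servers: db-replica-1, web-03, worker-02. Among those, worker-02 has the highest utilization (%) (≈ 80).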